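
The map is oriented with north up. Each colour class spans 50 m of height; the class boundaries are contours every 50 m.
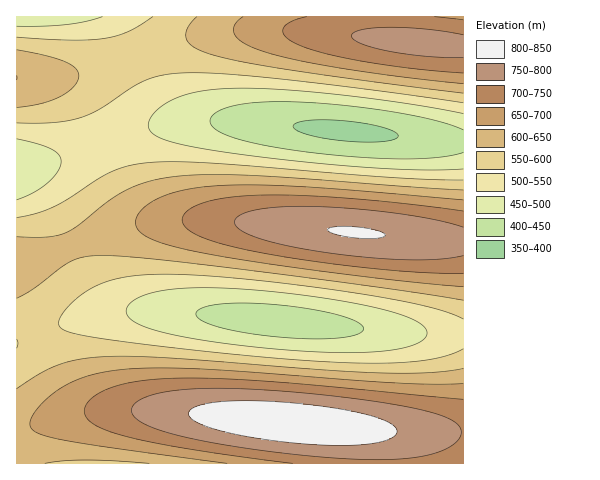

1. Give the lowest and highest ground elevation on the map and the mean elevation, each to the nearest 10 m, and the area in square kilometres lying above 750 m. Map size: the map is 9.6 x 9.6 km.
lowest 390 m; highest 840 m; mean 610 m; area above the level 13.1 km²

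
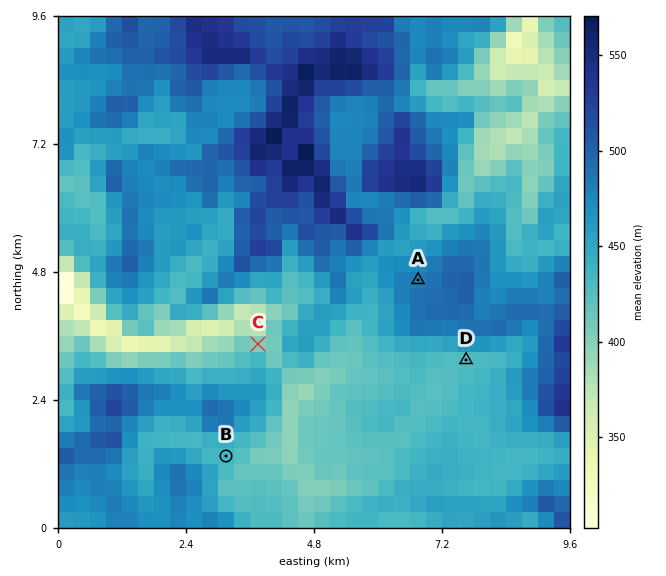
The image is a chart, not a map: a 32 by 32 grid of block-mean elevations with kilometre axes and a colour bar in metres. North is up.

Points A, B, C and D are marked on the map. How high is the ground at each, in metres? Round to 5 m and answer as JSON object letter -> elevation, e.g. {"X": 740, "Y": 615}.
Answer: {"A": 485, "B": 435, "C": 405, "D": 425}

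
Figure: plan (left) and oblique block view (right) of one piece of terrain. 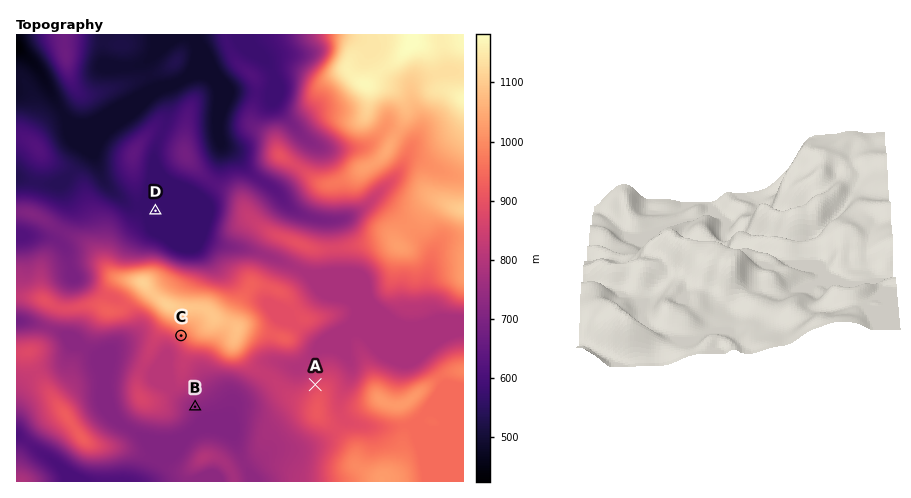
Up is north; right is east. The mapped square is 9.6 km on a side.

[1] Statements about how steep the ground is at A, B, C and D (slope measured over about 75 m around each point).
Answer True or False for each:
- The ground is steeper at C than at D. True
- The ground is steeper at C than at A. True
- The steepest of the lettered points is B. False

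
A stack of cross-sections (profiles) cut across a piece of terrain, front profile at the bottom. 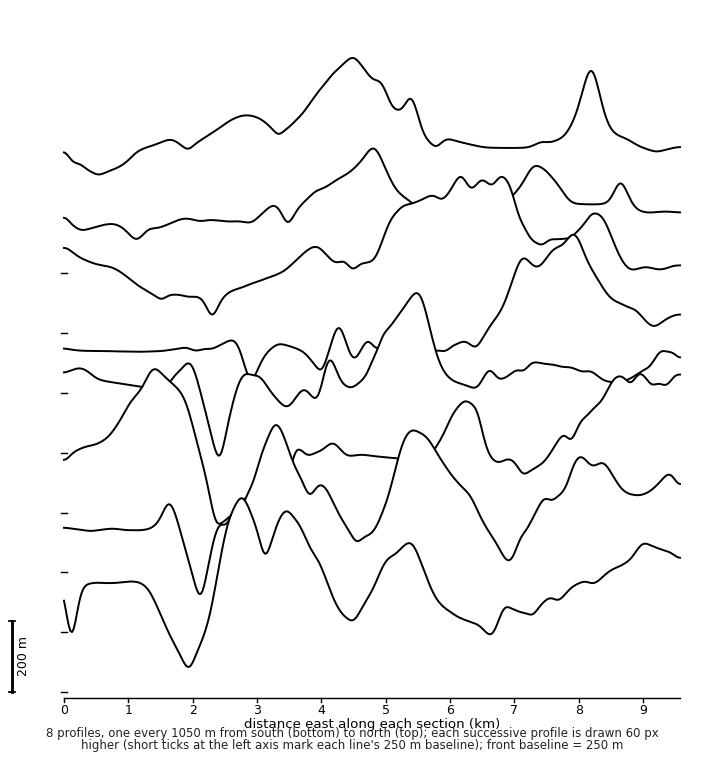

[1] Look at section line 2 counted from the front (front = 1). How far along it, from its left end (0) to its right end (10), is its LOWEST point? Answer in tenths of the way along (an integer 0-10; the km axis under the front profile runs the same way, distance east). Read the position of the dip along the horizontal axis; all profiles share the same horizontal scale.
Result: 2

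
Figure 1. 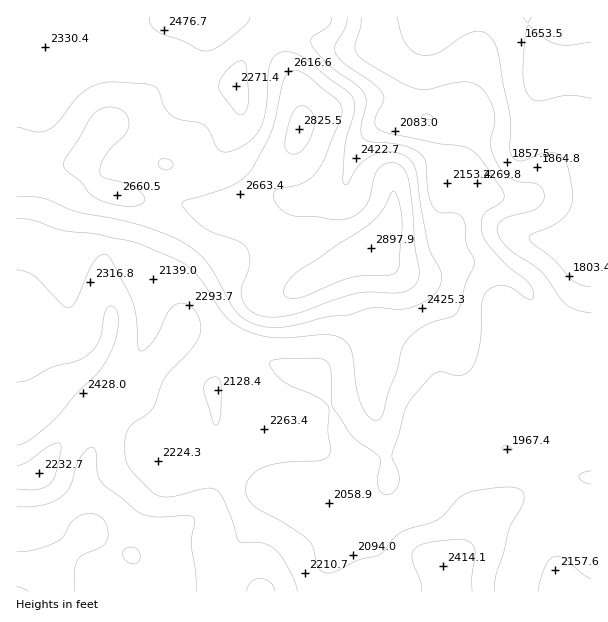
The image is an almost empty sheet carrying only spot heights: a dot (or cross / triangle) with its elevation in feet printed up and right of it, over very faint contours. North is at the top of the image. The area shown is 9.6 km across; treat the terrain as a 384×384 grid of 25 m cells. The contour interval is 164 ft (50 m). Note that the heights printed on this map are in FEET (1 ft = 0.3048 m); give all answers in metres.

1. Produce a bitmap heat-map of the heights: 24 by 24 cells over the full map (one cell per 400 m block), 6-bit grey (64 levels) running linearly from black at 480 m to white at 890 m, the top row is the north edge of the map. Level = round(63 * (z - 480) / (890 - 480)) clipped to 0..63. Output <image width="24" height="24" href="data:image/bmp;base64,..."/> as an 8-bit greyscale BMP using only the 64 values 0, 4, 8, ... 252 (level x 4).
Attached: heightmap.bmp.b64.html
<image width="24" height="24" href="data:image/bmp;base64,Qk12BgAAAAAAADYEAAAoAAAAGAAAABgAAAABAAgAAAAAAEACAAATCwAAEwsAAAABAAAAAAAAAAAAAAEBAQACAgIAAwMDAAQEBAAFBQUABgYGAAcHBwAICAgACQkJAAoKCgALCwsADAwMAA0NDQAODg4ADw8PABAQEAAREREAEhISABMTEwAUFBQAFRUVABYWFgAXFxcAGBgYABkZGQAaGhoAGxsbABwcHAAdHR0AHh4eAB8fHwAgICAAISEhACIiIgAjIyMAJCQkACUlJQAmJiYAJycnACgoKAApKSkAKioqACsrKwAsLCwALS0tAC4uLgAvLy8AMDAwADExMQAyMjIAMzMzADQ0NAA1NTUANjY2ADc3NwA4ODgAOTk5ADo6OgA7OzsAPDw8AD09PQA+Pj4APz8/AEBAQABBQUEAQkJCAENDQwBEREQARUVFAEZGRgBHR0cASEhIAElJSQBKSkoAS0tLAExMTABNTU0ATk5OAE9PTwBQUFAAUVFRAFJSUgBTU1MAVFRUAFVVVQBWVlYAV1dXAFhYWABZWVkAWlpaAFtbWwBcXFwAXV1dAF5eXgBfX18AYGBgAGFhYQBiYmIAY2NjAGRkZABlZWUAZmZmAGdnZwBoaGgAaWlpAGpqagBra2sAbGxsAG1tbQBubm4Ab29vAHBwcABxcXEAcnJyAHNzcwB0dHQAdXV1AHZ2dgB3d3cAeHh4AHl5eQB6enoAe3t7AHx8fAB9fX0Afn5+AH9/fwCAgIAAgYGBAIKCggCDg4MAhISEAIWFhQCGhoYAh4eHAIiIiACJiYkAioqKAIuLiwCMjIwAjY2NAI6OjgCPj48AkJCQAJGRkQCSkpIAk5OTAJSUlACVlZUAlpaWAJeXlwCYmJgAmZmZAJqamgCbm5sAnJycAJ2dnQCenp4An5+fAKCgoAChoaEAoqKiAKOjowCkpKQApaWlAKampgCnp6cAqKioAKmpqQCqqqoAq6urAKysrACtra0Arq6uAK+vrwCwsLAAsbGxALKysgCzs7MAtLS0ALW1tQC2trYAt7e3ALi4uAC5ubkAurq6ALu7uwC8vLwAvb29AL6+vgC/v78AwMDAAMHBwQDCwsIAw8PDAMTExADFxcUAxsbGAMfHxwDIyMgAycnJAMrKygDLy8sAzMzMAM3NzQDOzs4Az8/PANDQ0ADR0dEA0tLSANPT0wDU1NQA1dXVANbW1gDX19cA2NjYANnZ2QDa2toA29vbANzc3ADd3d0A3t7eAN/f3wDg4OAA4eHhAOLi4gDj4+MA5OTkAOXl5QDm5uYA5+fnAOjo6ADp6ekA6urqAOvr6wDs7OwA7e3tAO7u7gDv7+8A8PDwAPHx8QDy8vIA8/PzAPT09AD19fUA9vb2APf39wD4+PgA+fn5APr6+gD7+/sA/Pz8AP39/QD+/v4A////AODYxLy8wLikkJykiHR0dGx8mJR4YGRwbMzMyMDEwLSkkIyMfGhgZGyEmJB8ZGBoYLzAyMjAuLCkkIR8bGBYWGBweIB8aGBgXKiwvLysnJickHRkXFxcXGBcYGxwbGRcXISMqKiYhHyAgGxgXGBcYGhcVGBkZGBYUIiEoKCIfHhwdHRwaGhkZGhcUFBQUFBUWKyUlJyIgHhwbHiAeGxocHRcUFBQUFhkZMCwmJiQiHxwaHR8dGxshIBgWFhYXGRgWLC0rJiUkHxsaHBwaGhwjIhwZGRgYFhQTJigqKiQkIx4bGxoaGh0kIx8bGxkWFBMTJCQlKSYiJSIeHiAhICElJCEeHhkUFBQUJSMjKCcfIyIhKzEwLCooJyYjIBkVFxYTIyIiJiMcHiAnMTY5ODQxMS8pIxsZGRINIiEhIyAcHiQsMDU4Ojs7OjQqJB8aFAwJISEhISEjJysvMjQ2Njk9PDMnIxwSDAkJIiQmKCosLjE0NTQyMjI2OzIlIhoSDwwJKisuMTIxMTEyMzIwLisvODAfHh4YFA8KMDAyMTAwMS8uMDM0MSssNCweHhwRDw0KLS4xMjAwLy4pKzM5NiwmJiEcGxUMCQoJKCkuMjEuKyomJC45ODAhGBUUFhUMBgcHJSUqLy8sKCYjIio2Ni8jGRQUFhQKBAMEIyQmKCgoJyUiIikyLiMaEw8PERAIAgEBIyQlJyYmJyknJCcpIxkRDQsLDA0IAgICIyQlJiYpKywsKScmIxwRDAsKCgoGAwQFA=="/>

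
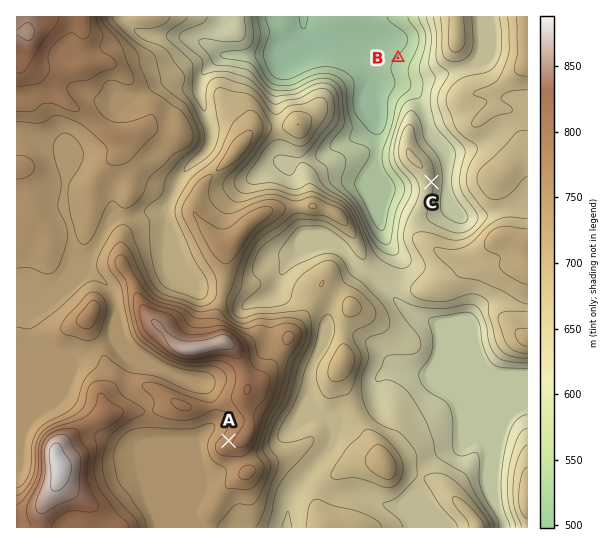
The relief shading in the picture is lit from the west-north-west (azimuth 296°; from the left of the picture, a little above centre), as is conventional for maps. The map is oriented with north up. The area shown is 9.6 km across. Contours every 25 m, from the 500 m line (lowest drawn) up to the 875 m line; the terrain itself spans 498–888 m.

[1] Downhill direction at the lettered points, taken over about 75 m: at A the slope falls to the NW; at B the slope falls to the NW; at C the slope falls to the E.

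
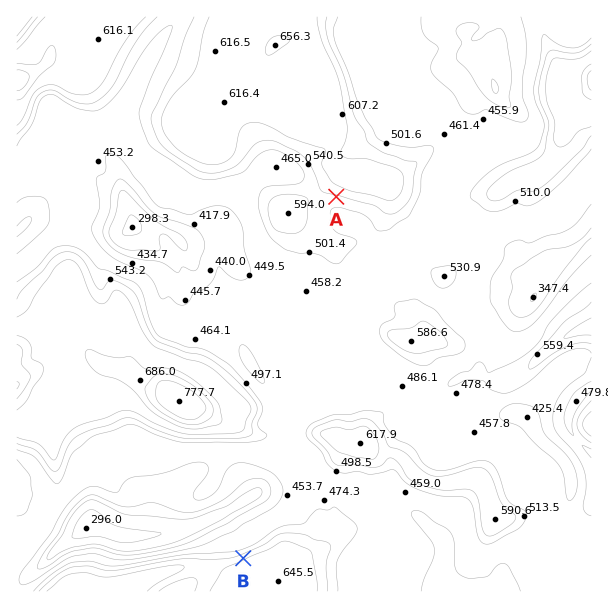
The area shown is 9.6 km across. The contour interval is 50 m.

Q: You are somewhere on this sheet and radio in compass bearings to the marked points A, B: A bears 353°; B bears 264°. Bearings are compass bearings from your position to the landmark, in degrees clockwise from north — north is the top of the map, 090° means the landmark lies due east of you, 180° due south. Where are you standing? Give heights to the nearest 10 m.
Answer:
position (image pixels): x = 379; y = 544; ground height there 460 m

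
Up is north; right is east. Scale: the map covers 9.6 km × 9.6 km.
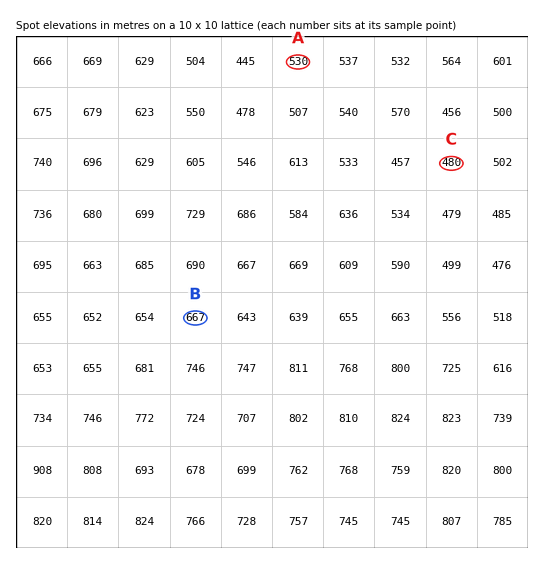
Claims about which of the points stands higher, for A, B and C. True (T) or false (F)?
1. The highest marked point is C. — F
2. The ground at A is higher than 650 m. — F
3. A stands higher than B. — F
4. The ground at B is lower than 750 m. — T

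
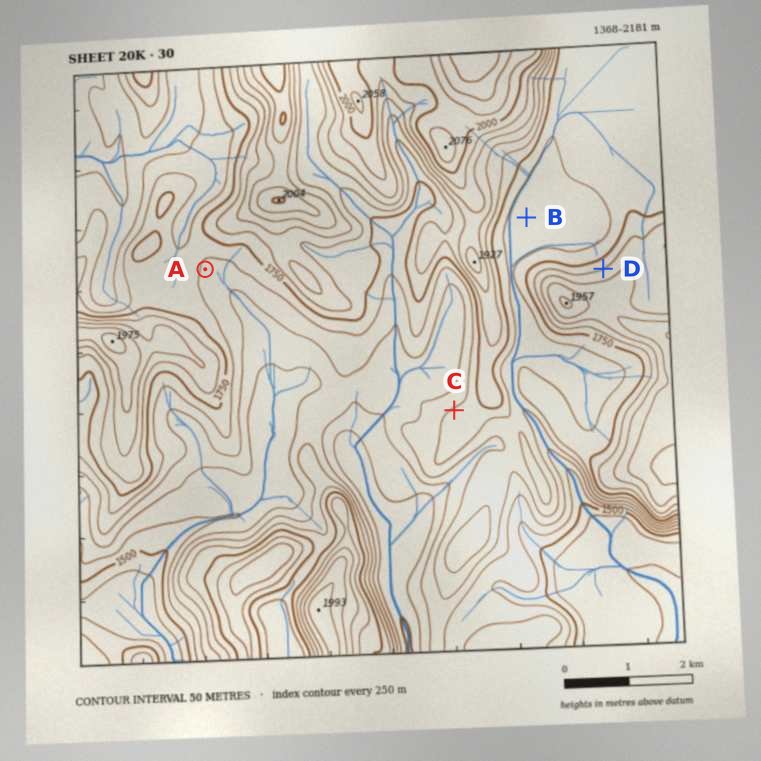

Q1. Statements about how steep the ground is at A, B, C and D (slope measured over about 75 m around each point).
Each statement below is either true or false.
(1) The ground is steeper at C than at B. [true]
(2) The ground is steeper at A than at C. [false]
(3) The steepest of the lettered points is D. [true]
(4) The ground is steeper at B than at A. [false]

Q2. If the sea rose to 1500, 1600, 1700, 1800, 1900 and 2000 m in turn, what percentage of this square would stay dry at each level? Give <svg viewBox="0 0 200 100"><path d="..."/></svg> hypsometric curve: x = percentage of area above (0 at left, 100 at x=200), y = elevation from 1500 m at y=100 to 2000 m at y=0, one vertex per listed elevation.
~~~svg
<svg viewBox="0 0 200 100"><path d="M187 100l-27-20-57-20-51-20-30-20-15-20"/></svg>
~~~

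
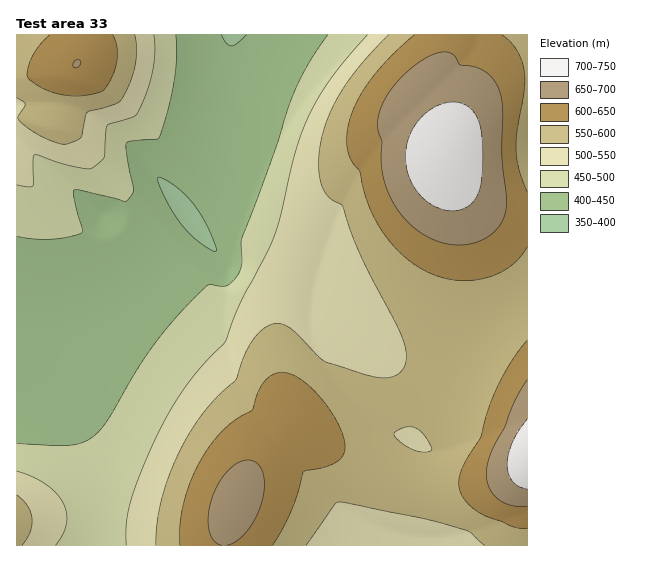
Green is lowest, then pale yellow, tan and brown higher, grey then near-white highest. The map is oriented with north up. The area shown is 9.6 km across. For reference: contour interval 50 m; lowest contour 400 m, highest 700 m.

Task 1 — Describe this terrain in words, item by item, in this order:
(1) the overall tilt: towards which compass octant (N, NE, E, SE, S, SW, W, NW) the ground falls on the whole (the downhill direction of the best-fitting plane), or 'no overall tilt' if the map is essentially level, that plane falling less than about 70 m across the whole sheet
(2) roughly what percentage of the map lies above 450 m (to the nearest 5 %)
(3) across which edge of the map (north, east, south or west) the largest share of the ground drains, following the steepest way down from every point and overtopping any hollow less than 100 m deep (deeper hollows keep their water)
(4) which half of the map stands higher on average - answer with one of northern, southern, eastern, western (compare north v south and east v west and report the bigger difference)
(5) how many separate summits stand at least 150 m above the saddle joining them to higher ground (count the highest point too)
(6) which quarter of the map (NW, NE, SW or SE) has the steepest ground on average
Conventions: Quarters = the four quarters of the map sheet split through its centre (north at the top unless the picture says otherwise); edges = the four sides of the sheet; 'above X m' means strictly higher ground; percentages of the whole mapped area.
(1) Overall the map slopes down towards the west.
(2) About 75 % of the map lies above 450 m.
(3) Most of the ground drains across the northern edge.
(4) The eastern half stands higher on average than the western half.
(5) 3 summits rise at least 150 m above their surroundings.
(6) The north-east quarter is the steepest part of the map.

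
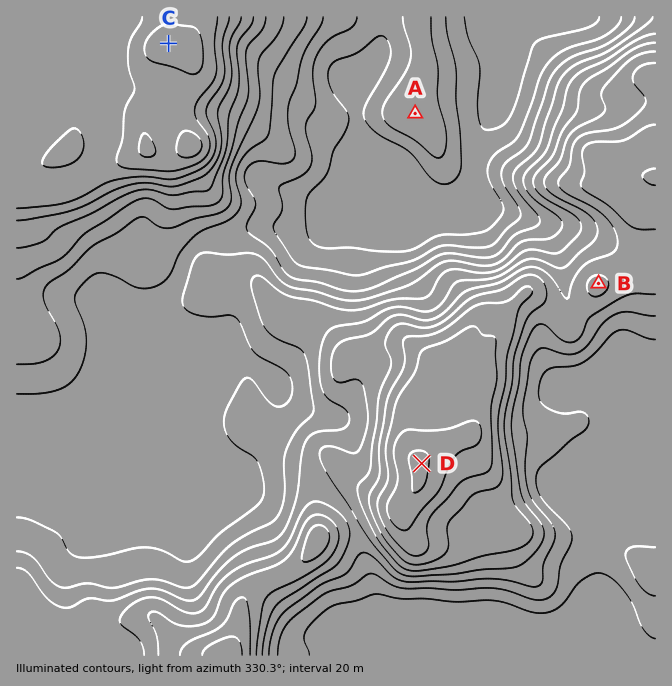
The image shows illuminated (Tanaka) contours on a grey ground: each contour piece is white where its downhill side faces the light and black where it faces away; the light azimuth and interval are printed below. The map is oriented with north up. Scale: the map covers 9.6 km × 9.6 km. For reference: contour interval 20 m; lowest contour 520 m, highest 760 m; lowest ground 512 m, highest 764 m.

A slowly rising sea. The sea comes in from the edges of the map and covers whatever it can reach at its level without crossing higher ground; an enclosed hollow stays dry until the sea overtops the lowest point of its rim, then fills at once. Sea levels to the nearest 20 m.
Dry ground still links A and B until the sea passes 540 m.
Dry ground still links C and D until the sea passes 600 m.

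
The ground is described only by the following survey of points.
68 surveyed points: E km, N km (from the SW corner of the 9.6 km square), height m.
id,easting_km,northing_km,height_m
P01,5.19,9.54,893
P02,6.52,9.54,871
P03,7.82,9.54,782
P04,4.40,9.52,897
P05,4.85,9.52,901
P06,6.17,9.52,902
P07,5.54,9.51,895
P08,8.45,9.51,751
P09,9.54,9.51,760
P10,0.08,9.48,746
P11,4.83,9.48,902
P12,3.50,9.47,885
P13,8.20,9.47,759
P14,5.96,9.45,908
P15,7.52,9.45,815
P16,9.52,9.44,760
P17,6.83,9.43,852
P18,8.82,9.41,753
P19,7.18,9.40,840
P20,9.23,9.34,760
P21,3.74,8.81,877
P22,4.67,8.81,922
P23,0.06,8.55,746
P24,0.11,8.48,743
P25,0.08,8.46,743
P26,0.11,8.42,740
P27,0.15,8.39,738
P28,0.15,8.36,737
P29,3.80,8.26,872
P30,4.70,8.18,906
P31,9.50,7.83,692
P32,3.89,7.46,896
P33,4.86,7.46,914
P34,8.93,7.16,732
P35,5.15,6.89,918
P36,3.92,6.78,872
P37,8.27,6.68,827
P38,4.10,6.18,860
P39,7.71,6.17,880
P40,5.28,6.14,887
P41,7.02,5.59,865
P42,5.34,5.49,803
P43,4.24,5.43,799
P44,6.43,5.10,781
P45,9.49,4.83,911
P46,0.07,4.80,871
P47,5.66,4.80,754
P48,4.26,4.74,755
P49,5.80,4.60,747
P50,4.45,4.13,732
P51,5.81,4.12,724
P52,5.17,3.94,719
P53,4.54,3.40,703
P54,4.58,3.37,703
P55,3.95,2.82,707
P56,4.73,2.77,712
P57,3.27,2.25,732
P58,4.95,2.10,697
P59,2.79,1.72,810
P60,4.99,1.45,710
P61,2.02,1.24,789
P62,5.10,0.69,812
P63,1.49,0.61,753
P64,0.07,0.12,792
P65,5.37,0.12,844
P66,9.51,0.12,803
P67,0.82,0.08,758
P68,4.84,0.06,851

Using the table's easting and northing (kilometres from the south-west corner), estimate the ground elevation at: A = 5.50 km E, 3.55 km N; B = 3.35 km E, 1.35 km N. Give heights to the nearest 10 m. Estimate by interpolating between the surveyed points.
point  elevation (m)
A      700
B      770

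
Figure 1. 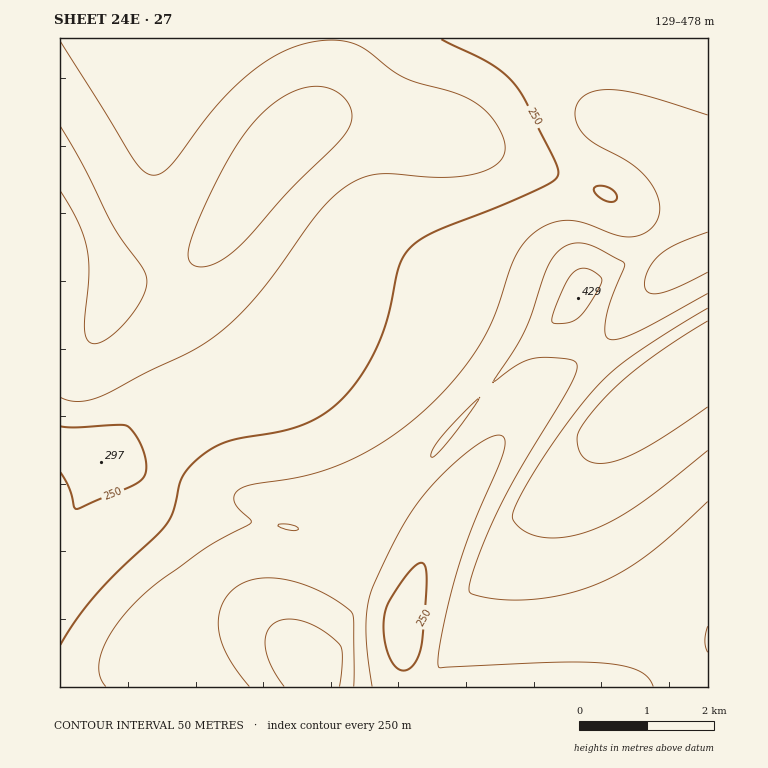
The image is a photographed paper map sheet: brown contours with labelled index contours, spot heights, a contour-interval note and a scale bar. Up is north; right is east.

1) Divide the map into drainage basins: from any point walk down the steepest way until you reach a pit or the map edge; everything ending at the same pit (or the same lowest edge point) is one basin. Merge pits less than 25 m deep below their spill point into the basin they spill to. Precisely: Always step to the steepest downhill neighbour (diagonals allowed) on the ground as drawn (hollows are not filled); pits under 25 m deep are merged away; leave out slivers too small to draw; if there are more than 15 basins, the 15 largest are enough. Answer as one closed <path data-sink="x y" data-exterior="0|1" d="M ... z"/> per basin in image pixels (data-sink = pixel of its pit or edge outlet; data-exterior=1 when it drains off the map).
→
<path data-sink="295 136" data-exterior="0" d="M708 38l-648 1 0 648 265 0-2-7-10-12-2-5 4-14 47-67 51-102 34-44 47-55 95-96 119-77z"/><path data-sink="403 629" data-exterior="0" d="M569 307l-75 74-47 55-34 44-51 102-47 67-4 14 2 5 10 12 3 7 382 0 0-327-5 1-55 34-10 0-6-3-16-16-26-31-18-29z"/><path data-sink="691 259" data-exterior="0" d="M708 209l-70 46-40 23-28 28 2 10 18 29 26 31 16 16 6 3 10 0 11-5 49-31z"/>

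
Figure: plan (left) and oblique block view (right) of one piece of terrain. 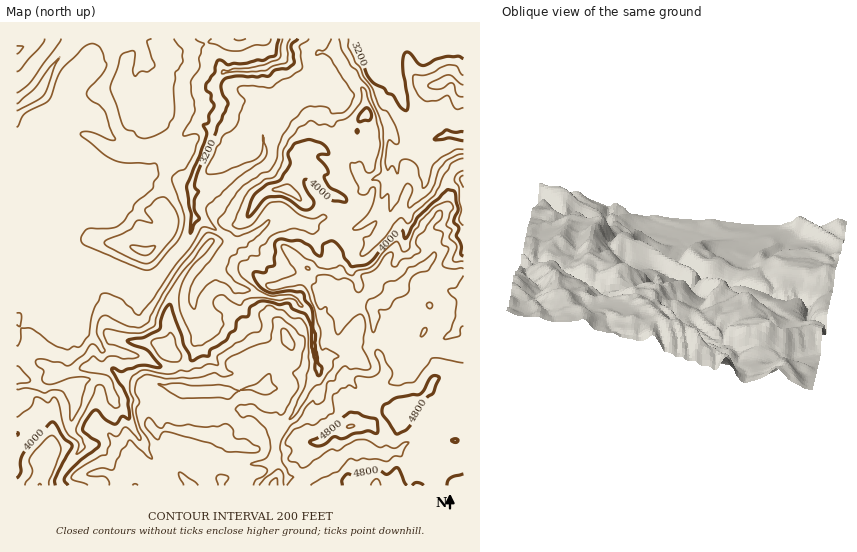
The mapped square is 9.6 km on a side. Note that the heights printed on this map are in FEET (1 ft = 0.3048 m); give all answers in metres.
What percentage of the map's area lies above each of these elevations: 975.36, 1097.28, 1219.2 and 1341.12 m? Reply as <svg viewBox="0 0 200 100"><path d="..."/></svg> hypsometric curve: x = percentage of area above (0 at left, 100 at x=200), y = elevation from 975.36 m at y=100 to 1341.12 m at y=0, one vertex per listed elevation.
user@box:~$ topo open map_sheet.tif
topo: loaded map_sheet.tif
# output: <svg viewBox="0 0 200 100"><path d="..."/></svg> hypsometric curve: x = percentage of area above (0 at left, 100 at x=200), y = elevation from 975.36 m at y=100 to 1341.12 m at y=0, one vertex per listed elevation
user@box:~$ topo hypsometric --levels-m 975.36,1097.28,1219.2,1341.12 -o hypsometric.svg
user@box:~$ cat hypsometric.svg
<svg viewBox="0 0 200 100"><path d="M193 100l-72-33-44-34-27-33"/></svg>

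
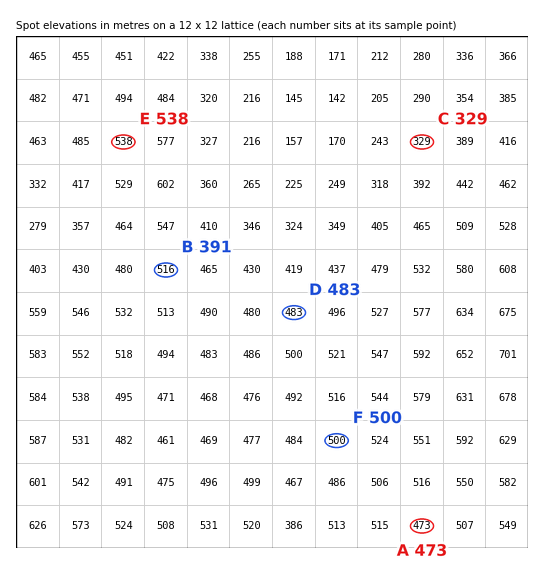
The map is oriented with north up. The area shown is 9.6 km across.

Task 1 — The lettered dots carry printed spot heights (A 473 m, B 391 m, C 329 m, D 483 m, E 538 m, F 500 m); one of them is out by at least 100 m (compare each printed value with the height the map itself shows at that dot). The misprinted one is B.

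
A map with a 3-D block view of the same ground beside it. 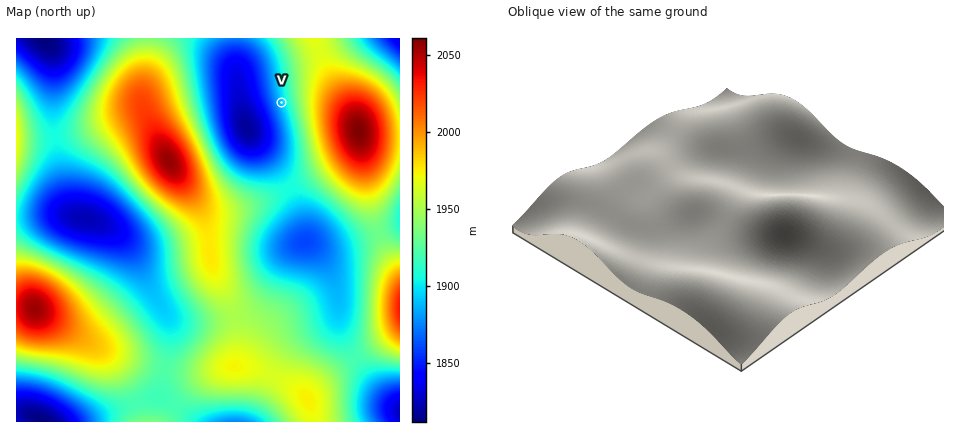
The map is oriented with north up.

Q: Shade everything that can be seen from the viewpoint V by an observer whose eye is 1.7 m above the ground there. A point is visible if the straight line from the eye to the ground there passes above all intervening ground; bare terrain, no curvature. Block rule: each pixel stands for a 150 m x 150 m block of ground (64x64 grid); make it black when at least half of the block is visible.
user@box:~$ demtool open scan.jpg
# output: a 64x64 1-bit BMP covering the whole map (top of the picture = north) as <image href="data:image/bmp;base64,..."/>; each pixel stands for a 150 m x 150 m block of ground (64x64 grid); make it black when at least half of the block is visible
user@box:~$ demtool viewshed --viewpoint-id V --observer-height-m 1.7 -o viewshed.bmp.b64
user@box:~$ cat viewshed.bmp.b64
<image width="64" height="64" href="data:image/bmp;base64,Qk0+AgAAAAAAAD4AAAAoAAAAQAAAAEAAAAABAAEAAAAAAAACAAATCwAAEwsAAAIAAAAAAAAA////AAAAAAAAAAAAAAAAAAAAAAAAAAAAAAAAAAAAAAAAAAAAAAAAAAAAAAAAAAAAAAAAAAAB8AAAAAAAAAf4AAAAAAAAD/gAAAAAAAAf8AAAAAAAAH/gAAAAAAAP/+AAAAAAAA//wAAAAAAAB/+AAAAAAAAH/wAAAAAAAAP/AAAAAAAAAf4AAAAAAAAB/gAAAAAAAAH+AAAAAAAAAP4AAAAAAAAA/gAAAAAAAAA8AAAAAAAAAAAAAAAAAAAAAAAAAAAAAAAAAAAAAAAAAAAAAAAAAAAAAAAAAAAAAAAAAAAAAAAAAAAAAAAAAAAAAAAAAAAAAAAAAAAAAAAAAAAAAAAAAAAAAAAAAAAAAAAAAAAAAAAAAAAAAAAAAAAYAAAAAAAAAD4AAAAAAAAAf4AAAAAAAAD/4AAAAAAAAf/4AAAAAAAD//wAAAAAAAf//gAAAAAAD//+AAAAAAAf//8AAAAAAB///wAAAAAAP///gAAAAAA///+AAAAAAD///+AAAAAAf///8AAAAAB////wAAAAAH////AAAAAA////8AAAAAD////gAAAAAf///8AAAAAB////AAAAAAH///wAAAAAAf//8AAAAAAB///gAAAAAAH//8AAAAAAAf//wAAAAAAA///AAAAAAAD///AAAAAAAH//+AAAAAAAf//8AAAAAAA///wAAA=="/>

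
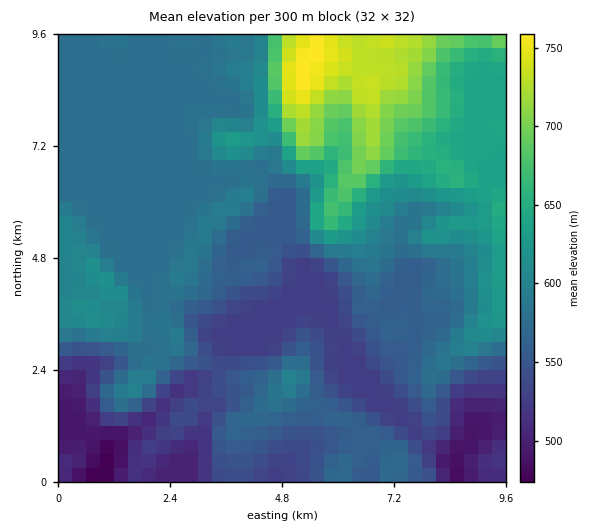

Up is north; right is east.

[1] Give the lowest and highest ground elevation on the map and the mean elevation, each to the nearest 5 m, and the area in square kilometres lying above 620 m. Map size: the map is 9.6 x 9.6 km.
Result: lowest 470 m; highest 760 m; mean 585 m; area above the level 19.8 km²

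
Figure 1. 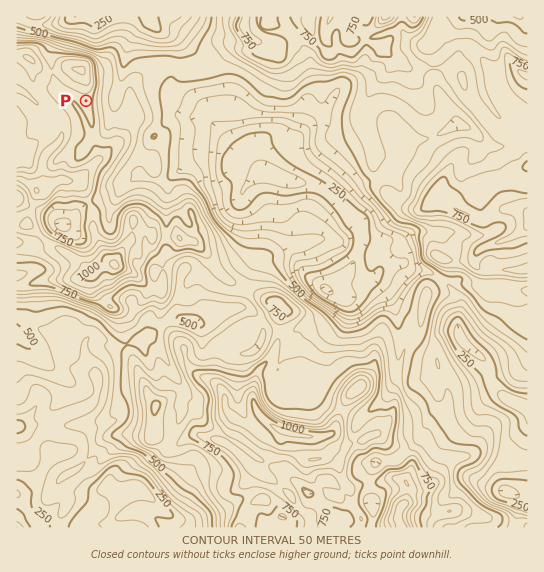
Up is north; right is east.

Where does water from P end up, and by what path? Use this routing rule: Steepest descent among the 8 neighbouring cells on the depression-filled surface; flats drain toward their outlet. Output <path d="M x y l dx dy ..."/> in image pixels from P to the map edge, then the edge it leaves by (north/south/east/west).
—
<path d="M86 101l1 1 26 0 1-1 4-8 1-8 2-2 1-13 1-1 0-8 2-2 1-10 3-6 21-21 0-5"/>
exit: north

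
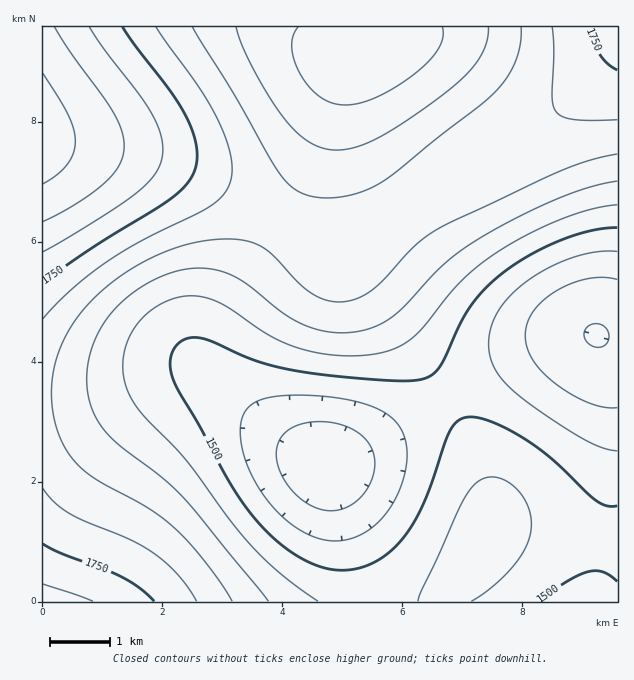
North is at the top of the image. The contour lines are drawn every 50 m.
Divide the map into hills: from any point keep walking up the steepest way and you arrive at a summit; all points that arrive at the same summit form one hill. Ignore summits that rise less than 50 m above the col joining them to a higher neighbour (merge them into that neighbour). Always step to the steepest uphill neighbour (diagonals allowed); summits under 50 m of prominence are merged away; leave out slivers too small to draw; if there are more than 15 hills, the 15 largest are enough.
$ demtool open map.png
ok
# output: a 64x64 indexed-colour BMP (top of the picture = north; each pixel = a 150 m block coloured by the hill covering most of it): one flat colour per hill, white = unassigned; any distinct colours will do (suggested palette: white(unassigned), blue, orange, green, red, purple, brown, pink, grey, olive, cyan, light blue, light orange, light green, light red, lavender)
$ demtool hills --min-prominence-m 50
<image width="64" height="64" href="data:image/bmp;base64,Qk12CAAAAAAAAHYAAAAoAAAAQAAAAEAAAAABAAQAAAAAAAAIAAATCwAAEwsAABAAAAAAAAAA////ALR3HwAOf/8ALKAsACgn1gC9Z5QAS1aMAMJ34wB/f38AIr28AM++FwDox64AeLv/AIrfmACWmP8A1bDFADMzMzMzMzMzMzMzMzMzMzMzMRERERERERERERERERERMzMzMzMzMzMzMzMzMzMzMzMxEREREREREREREREREREzMzMzMzMzMzMzMzMzMzMzMzERERERERERERERERERETMzMzMzMzMzMzMzMzMzMzMzMRERERERERERERERERERMzMzMzMzMzMzMzMzMzMzMzMREREREREREREREREREREzMzMzMzMzMzMzMzMzMzMzMxERERERERERERERERERETMzMzMzMzMzMzMzMzMzMzMzERERERERERERERERERERMzMzMzMzMzMzMzMzMzMzMzMREREREREREREREREREREzMzMzMzMzMzMzMzMzMzMzMxERERERERERERERERERETMzMzMzMzMzMzMzMzMzMzMxERERERERERERERERERERMzMzMzMzMzMzMzMzMzMzMzEREREREREREREREREREREzMzMzMzMzMzMzMzMzMzMzMRERERERERERERERERERETMzMzMzMzMzMzMzMzMzMzMxERERERERERERERERERERMzMzMzMzMzMzMzMzMzMzMxEREREREREREREREREREREzMzMzMzMzMzMzMzMzMzMzERERERERERERERERERERETMzMzMzMzMzMzMzMzMzMzIRERERERERERERERERERERMzMzMzMzMzMzMzMzMzMyIiIhEREREREREREREREREREzMzMzMzMzMzMzMzMzMyIiIiIhERERERERERERERERETMzMzMzMzMzMzMzMzMyIiIiIiIRERERERERERERERERMzMzMzMzMzMzMzMzMiIiIiIiIiIREREREREREREREREzMzMzMzMzMzMzMzMiIiIiIiIiIiERERERERERERERETMzMzMzMzMzMzMzMiIiIiIiIiIiIiERERERERERERERMzMzMzMzMzMzMzMiIiIiIiIiIiIiIhEREREREREREREREREzMzMzMzMzIiIiIiIiIiIiIiIiIhERERERERERERERERERMzMzMzIiIiIiIiIiIiIiIiIiIhERERERERERERERERERETMxEiIiIiIiIiIiIiIiIiIiIREREREREREREREREREREREiIiIiIiIiIiIiIiIiIiIiIRERERERERERERERERERESIiIiIiIiIiIiIiIiIiIiIiIRERERERERERERERERERIiIiIiIiIiIiIiIiIiIiIiIiIhERERERERERERERERESIiIiIiIiIiIiIiIiIiIiIiIiIiIREhERERERERERERIiIiIiIiIiIiIiIiIiIiIiIiIiIiIiERERERERERERESIiIiIiIiIiIiIiIiIiIiIiIiIiIiIRERERERERERERIiIiIiIiIiIiIiIiIiIiIiIiIiIiIhERERERERERERESIiIiIiIiIiIiIiIiIiIiIiIiIiIiEREREREREREREREiIiIiIiIiIiIiIiIiIiIiIiIiIiIRERERERERERERESIiIiIiIiIiIiIiIiIiIiIiIiIiIhEREREREREREREREiIiIiIiIiIiIiIiIiIiIiIiIiIiERERERERERERERERIiIiIiIiIiIiIiIiIiIiIiIiIiIREREREREREREREREiIiIiIiIiIiIiIiIiIiIiIiIiIhERERERERERERERERIiIiIiIiIiIiIiIiIiIiIiIiIiEREREREREREREREREiIiIiIiIiIiIiIiIiIiIiIiIiIRERERERERERERERERIiIiIiIiIiIiIiIiIiIiIiIiIhERERERERERERERERESIiIiIiIiIiIiIiIiIiIiIiIiERERERERERERERERERIiIiIiIiIiIiIiIiIiIiIiIiIRERERERERERERERERESIiIiIiIiIiIiIiIiIiIiIiIhERERERERERERERERERIiIiIiIiIiIiIiIiIiIiIiIiERERERERERERERERERESIiIiIiIiIiIiIiIiIiIiIiIREREREREREREREREREREiIiIiIiIiIiIiIiIiIiIiIhERERERERERERERERERESIiIiIiIiIiIiIiIiIiIiIiERERERERERERERERERERIiIiIiIiIiIiIiIiIiIiIiIRERERERERERERERERERESIiIiIiIiIiIiIiIiIiIiIhERERERERERERERERERERIiIiIiIiIiIiIiIiIiIiIiEREREREREREREREREREREiIiIiIiIiIiIiIiIiIiIiIRERERERERERERERERERERIiIiIiIiIiIiIiIiIiIiIhEREREREREREREREREREREiIiIiIiIiIiIiIiIiIiIiERERERERERERERERERERESIiIiIiIiIiIiIiIiIiIiIREREREREREREREREREREREiIiIiIiIiIiIiIiIiIiIhERERERERERERERERERERESIiIiIiIiIiIiIiIiIiIiERERERERERERERERERERERIiIiIiIiIiIiIiIiIiIiIRERERERERERERERERERERESIiIiIiIiIiIiIiIiIiIhERERERERERERERERERERERIiIiIiIiIiIiIiIiIiIiERERERERERERERERERERERERIiIiIiIiIiIiIiIiIiIRERERERERERERERERERERERESIiIiIiIiIiIiIiIiIhERERERERERERERERERERERERIiIiIiIiIiIiIiIiIi"/>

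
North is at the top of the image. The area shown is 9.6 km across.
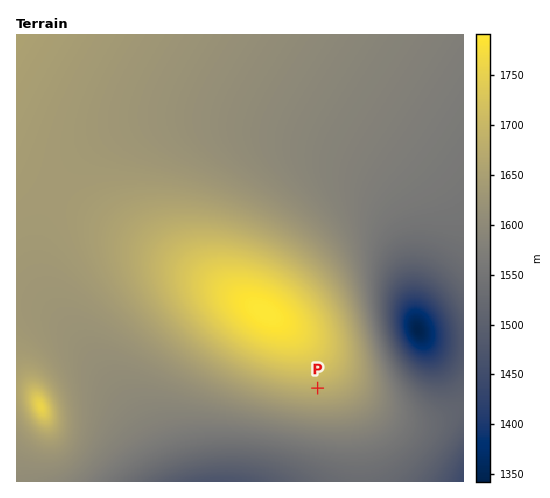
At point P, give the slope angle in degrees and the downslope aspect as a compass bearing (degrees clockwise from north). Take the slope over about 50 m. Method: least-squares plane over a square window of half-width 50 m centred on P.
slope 6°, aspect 175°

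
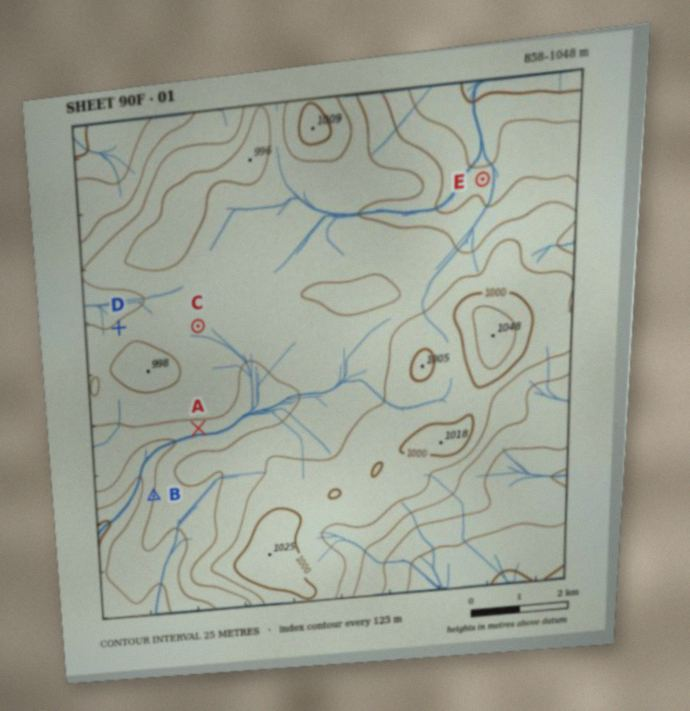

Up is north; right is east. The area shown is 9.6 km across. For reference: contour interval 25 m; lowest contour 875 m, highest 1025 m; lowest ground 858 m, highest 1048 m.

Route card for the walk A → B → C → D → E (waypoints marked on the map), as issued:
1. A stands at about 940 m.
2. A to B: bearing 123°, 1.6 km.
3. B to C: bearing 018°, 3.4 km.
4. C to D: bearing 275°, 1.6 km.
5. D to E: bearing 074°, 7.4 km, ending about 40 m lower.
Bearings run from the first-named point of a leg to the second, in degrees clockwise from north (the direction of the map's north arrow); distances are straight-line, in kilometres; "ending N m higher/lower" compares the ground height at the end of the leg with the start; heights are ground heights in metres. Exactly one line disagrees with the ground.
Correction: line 2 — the bearing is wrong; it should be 217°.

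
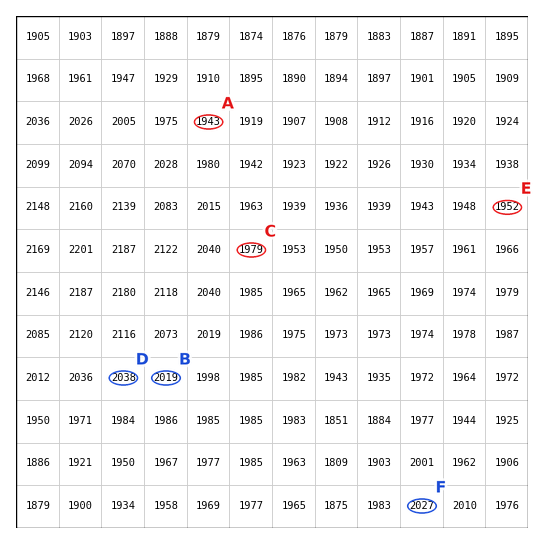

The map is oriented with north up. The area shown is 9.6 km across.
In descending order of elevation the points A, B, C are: B C A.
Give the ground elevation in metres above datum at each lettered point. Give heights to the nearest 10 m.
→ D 2040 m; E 1950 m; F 2030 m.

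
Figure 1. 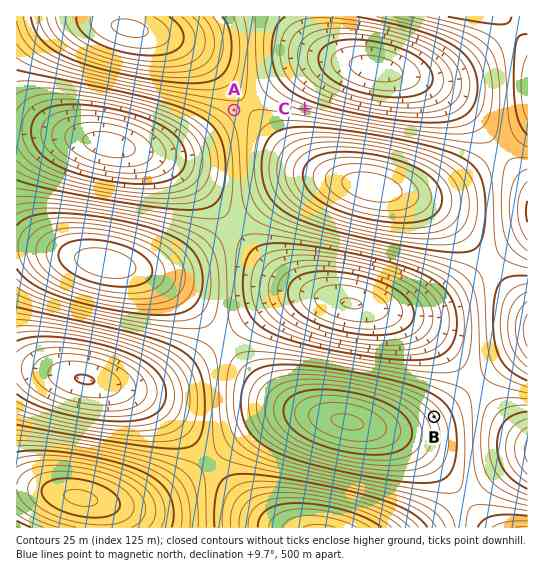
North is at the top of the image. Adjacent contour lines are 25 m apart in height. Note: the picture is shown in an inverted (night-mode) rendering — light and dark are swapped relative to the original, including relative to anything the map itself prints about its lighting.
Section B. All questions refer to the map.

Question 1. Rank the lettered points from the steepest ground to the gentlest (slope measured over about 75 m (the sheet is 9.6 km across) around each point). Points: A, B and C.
C B A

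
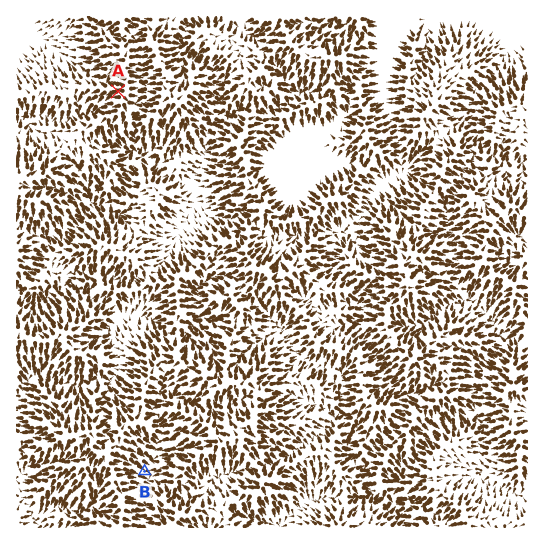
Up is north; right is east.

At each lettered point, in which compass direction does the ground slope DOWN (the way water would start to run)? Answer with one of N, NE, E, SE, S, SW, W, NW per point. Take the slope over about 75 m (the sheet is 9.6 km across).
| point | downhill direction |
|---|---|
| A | W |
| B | SE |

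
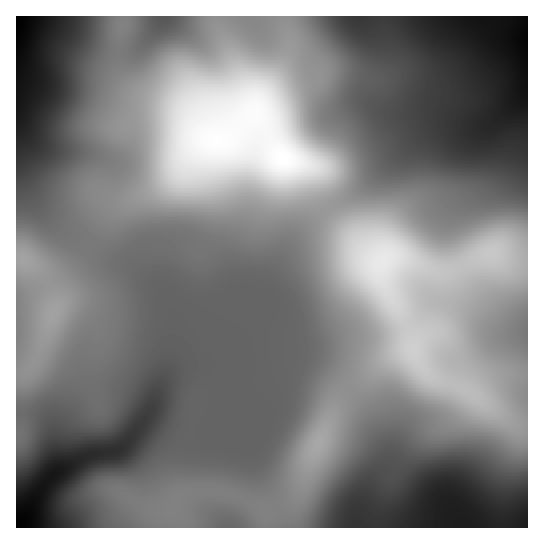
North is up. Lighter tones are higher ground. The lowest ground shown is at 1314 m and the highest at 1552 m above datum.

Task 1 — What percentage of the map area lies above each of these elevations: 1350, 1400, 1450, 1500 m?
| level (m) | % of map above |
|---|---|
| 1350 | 95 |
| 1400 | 76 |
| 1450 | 28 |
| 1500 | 8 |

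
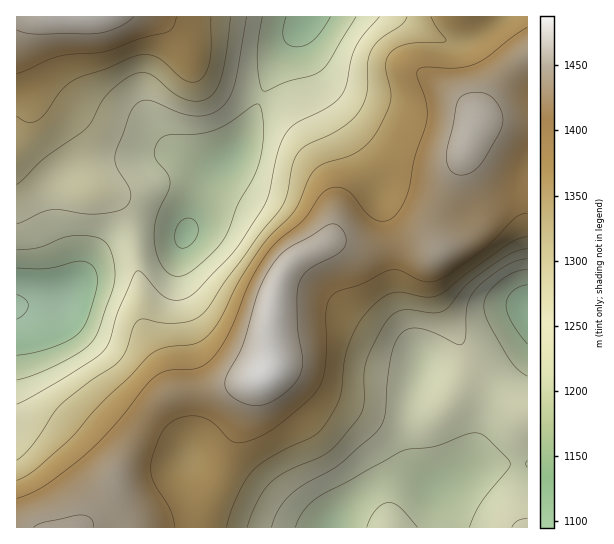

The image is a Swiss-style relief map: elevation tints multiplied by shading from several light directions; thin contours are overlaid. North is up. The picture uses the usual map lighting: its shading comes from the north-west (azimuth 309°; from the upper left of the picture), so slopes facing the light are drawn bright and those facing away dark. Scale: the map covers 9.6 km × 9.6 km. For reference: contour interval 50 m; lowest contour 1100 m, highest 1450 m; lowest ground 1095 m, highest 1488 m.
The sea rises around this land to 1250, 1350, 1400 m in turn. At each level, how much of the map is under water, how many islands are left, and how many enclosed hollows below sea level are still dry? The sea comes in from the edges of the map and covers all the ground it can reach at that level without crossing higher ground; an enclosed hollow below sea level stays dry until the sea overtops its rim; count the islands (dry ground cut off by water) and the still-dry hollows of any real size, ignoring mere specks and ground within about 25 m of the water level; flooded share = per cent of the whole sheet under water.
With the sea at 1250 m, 34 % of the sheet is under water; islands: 0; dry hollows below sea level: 0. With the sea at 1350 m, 58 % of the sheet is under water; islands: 0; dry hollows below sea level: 0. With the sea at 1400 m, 75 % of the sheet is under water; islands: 0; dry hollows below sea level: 0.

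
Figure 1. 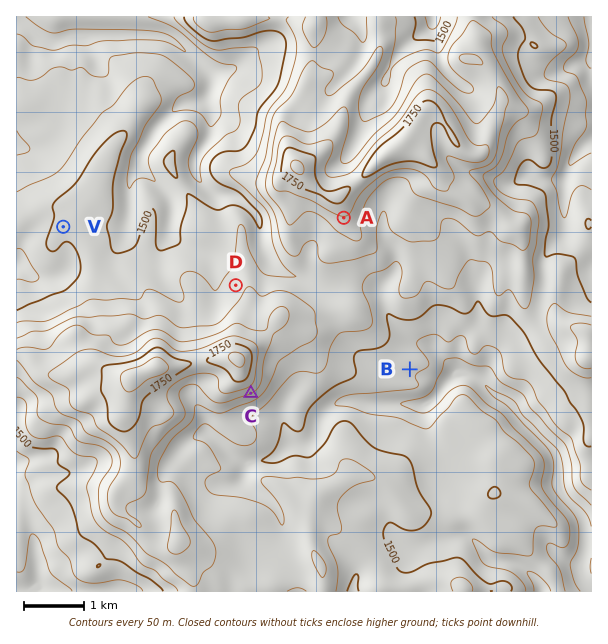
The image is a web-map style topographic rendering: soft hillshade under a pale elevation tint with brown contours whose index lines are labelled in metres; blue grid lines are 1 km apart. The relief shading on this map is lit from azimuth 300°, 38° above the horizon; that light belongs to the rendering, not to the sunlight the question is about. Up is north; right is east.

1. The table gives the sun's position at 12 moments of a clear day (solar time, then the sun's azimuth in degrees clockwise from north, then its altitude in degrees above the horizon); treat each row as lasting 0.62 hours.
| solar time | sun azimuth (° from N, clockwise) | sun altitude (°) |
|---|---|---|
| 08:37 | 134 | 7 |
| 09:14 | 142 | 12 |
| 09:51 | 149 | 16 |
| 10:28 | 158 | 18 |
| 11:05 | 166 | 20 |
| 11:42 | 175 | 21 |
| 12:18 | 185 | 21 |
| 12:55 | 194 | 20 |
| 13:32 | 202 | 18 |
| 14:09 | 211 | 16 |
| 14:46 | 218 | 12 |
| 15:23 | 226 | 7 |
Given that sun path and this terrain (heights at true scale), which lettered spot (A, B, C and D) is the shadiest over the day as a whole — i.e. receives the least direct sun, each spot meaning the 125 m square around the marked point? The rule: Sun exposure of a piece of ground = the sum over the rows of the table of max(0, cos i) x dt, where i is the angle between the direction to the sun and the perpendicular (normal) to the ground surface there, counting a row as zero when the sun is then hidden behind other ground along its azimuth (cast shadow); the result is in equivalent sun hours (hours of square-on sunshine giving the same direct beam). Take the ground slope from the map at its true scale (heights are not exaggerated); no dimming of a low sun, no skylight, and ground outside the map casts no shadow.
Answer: D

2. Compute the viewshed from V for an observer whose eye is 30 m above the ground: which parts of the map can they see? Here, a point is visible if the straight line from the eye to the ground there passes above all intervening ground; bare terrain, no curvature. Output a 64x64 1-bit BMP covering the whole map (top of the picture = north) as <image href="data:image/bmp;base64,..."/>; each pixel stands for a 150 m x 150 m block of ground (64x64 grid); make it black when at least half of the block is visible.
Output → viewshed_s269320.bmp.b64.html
<image width="64" height="64" href="data:image/bmp;base64,Qk0+AgAAAAAAAD4AAAAoAAAAQAAAAEAAAAABAAEAAAAAAAACAAATCwAAEwsAAAIAAAAAAAAA////AAAAAAAAAAAAAAAAAAAAAAAAAAAAAAAAAAAAAAAAAAAAAAAAAAAAAAAAAAAAAAAAAAAAAAAAAAAAAAAAAAAAAAAAAAAAAAAAAAAAAAAAAAAAAAAAAAAAAAAAAAAAAAAAAAAAAAAAAAAAAAAAAAAAAAAAAAAAAAAAAAAAAAAAAAAAAAAAAAAAAAAAAAAAAAAAAAAAAAAAAAAAAAAAAAAAAAAAAAAAAAAAAAAAAAAAAAAAAAAAAAAAAAAAAAAAAAAAAAAAAAAIPAAAAAAAAD//IAAAAAAAcf//gAAAAADxx7/AAAAAAP3H/8AAAAAA//efmAAAAAD//5+YAAAAAP//sdwAAAAA///xzAAAAAD///HAAAAAAJ//8cAAAAAAB//xwAAAAAAH//PCAAAAAB/+/4YAAAAAv85/hgAAAAD/zj2EAAAAAP/GOYwAAAAA/8Y5jBAAAAD/wjAcMAAAAB/CMD3gAAAAA8Ag+4AAAAABwEP/AAAAAAHAx/8AAAAAAcCHPgAAAAAAYII+AAAAAAAAwDwAAAAAwABAPAAAAADwAAA8AAAAAP4AADwAAAAA/4AAPAAAAAD/gAAeAAAAAH+AAB8AAAAAHwAADwAAAAAfAAAPAAAAAIAAAB+AAAAAgAAAP4AAAAAAAAP/gAAAAAAAD/+AAAAAAAAf/4AAAAB/+Dn/gAAAAA=="/>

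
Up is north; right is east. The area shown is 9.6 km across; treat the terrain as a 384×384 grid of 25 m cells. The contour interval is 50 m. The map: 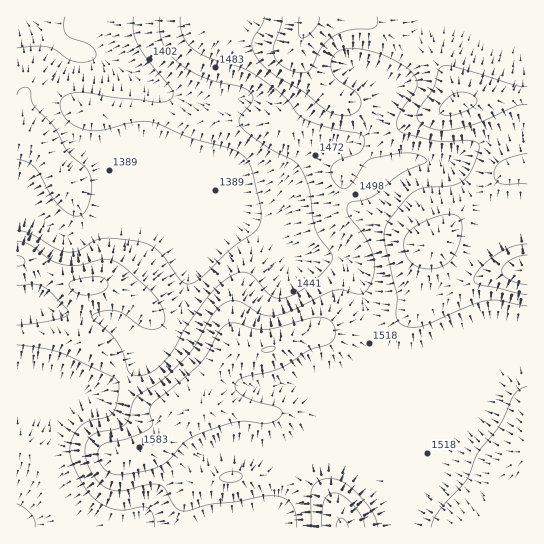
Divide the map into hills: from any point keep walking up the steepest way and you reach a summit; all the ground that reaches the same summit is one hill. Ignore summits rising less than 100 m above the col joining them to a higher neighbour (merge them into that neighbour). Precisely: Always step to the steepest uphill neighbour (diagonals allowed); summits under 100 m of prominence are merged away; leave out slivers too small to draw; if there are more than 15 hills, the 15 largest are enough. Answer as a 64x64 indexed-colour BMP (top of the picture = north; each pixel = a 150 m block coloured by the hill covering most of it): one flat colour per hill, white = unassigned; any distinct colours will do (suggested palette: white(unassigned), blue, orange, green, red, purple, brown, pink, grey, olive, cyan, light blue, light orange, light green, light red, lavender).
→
<image width="64" height="64" href="data:image/bmp;base64,Qk12CAAAAAAAAHYAAAAoAAAAQAAAAEAAAAABAAQAAAAAAAAIAAATCwAAEwsAABAAAAAAAAAA////ALR3HwAOf/8ALKAsACgn1gC9Z5QAS1aMAMJ34wB/f38AIr28AM++FwDox64AeLv/AIrfmACWmP8A1bDFABERERERERERERERERERMzMzMzMzMzMzMzEREREREREREREREREREREREREREREREzMzMzMzMzMzMREREREREREREREREREREREREREREREREzMzMzMzMzMxERERERERERERERERERERERERERERERETMzMzMzMzMzERERERERERERERERERERERERERERERERMzMzMzMzMzMREREREREREREREREREREREREREREREREzMzMzMzMzMzERERERERERERERERERERERERERERERERMzMzMzMzMzMRERERERERERERERERERERERERERERERETMzMzMzMzMREREREREREREREREREREREREREREREREREREREREREREREREREREREREREREREREREREREREREREREREREREREREREREREREREREREREREREREREREREREREREREREREREREREREREREREREREREREREREREREREREREREREREREREREREREREREREREREREREREREREREREREREREREREREREREREREREREREREREREREREREREREREREREREREREREREREREREREREREREREREREREREREREREREREREREREREREREREREREREREREREREREREREREREREREREREREREREREREREREREREREREREREREREREREREREREREREREREREREREREREREREREREREREREREREREREREREREREREREREREREREREREREREREREREREREREREREREREREREREREREREREREREREREREREREREREREREREREREREREREREREREREREREREREREREREREREREREREREREREREREREREREREREREREREREREREREREREREREREREREREREREREREREREREREREREREREREREREREREREREREREREREREREREREREREREREREREREREREREREREREREREREREREREREREREREREREREREREREREREREREREREREREREREREREREREREREREREREREREREREREREREREREREREREREREREREREREREREREREREREREREREREREREREREREREREREREREREREREREREREREREREREREREREREREREREREREREREREREREREREREREREREREREREREREREREREREREREREREREREREREREREREREREREREREREREREREREREREREREREREREREREREREREREREREREREREREREREREREREREREREREREREREREREREREREREREREREREREREREREREREREREREREREREREREREREREREREREREREREREREREREREREREREREREREREREREREREREREREREREREREREREREREREREREREREREREREREREREREREREREREREREREREREREREREREREREREREREREREREREREREREREREREREREREREREREREREREREREREREREREREREREREREREREREREREREREREREREREREREREREREREREREREREREREREREREREiIREREREREREREREREREREREREREREREREREREREREREiIREREREREREREREREREREREREREREREREREREREREREiIhERERERERERERERERERERERERERERERERERERERERESIhERERERERERERERERERERERERERERERERERERERERESIiIREREREREREREREREREREREREREREREREREREREREREiEREREREREREREREREREREREREREREREREREREREREREhERERERIhERERERERERERERERERERERERERERERERERIREREREiIhERERERERERERERERERERERERERERERERESEREREiIiIiIiIRERERERERERERERERERERERERERERIhEREiIiIiIiIiIREREREREREREREREREREREREREREiIiIiIiIiIiIiIiIRERERERERERERERERERERERERESIiIiIiIiIiIiIiIiIhERERERERERERERERERERERERIiIiIiIiIiIiIiIiIiIhERERERERERERERERERERERIiIiIiIiIiIiIiIiIiIiERERERERERERERERERERERIiIiIiIiIiIiIiIiIiIiIRERERERERERERESIiEREiIiIiIiIiIiIiIiIiIiIiIhERERERERERERIiIiIiIiIiIiIiIiIiIiIiIiIiIiIiERERERERERESIiIiIiIiIiIiIiIiIiIiIiIiIiIiIiIREREREREREiIiIiIiIiIiIiIiIiIiIiIiIiIiIiIiIhERERERERIiIiIiIiIiIiIiIiIiIiIiIiIiIiIiIiIiERERERESIiIiIiIiIiIiIiIiIiIiIiIiIiIiIiIiIiIRERERIiIiIiIiIiIiIiIiIiIiIiIiIiIiIiIiIiIiIhERESIiIiIiIiIiIiIiIiIiIiIiIiIiIiIiIiIiIiIiEREiIiIiIiIiIiIiIiIiIiIiIiIiIiIiIiIiIiIiIiIREiIiIiIiIiIiIiIiIiIiIiIiIiIiIiIiIiIiIiIiIhEiIiIiIiIiIiIiIiIiIiIiIiIiIiIiIiIiIiIiIiIi"/>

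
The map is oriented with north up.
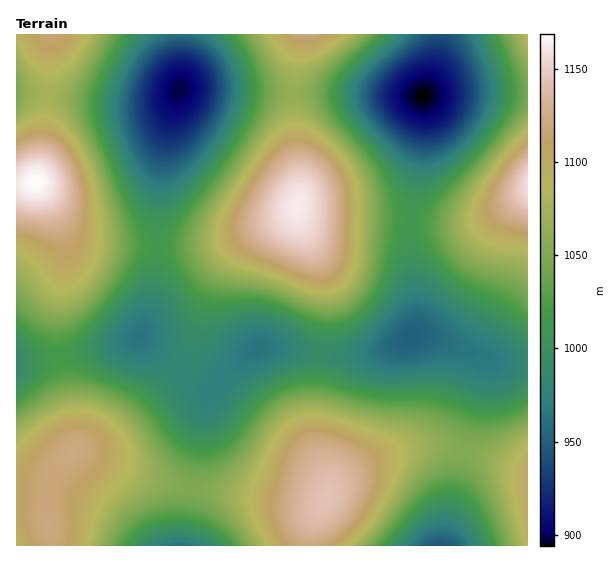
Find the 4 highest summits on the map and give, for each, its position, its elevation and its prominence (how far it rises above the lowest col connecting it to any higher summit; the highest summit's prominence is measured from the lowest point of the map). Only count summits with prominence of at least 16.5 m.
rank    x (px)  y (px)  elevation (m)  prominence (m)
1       35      181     1169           275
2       298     207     1162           147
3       326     500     1143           126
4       71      452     1122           72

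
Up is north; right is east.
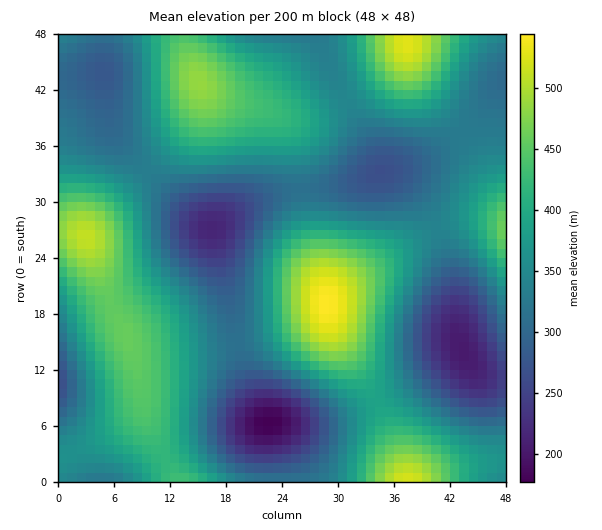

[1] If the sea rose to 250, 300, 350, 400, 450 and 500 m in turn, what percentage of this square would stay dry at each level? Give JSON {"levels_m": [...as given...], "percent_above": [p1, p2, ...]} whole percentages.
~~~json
{"levels_m": [250, 300, 350, 400, 450, 500], "percent_above": [93, 79, 52, 31, 13, 3]}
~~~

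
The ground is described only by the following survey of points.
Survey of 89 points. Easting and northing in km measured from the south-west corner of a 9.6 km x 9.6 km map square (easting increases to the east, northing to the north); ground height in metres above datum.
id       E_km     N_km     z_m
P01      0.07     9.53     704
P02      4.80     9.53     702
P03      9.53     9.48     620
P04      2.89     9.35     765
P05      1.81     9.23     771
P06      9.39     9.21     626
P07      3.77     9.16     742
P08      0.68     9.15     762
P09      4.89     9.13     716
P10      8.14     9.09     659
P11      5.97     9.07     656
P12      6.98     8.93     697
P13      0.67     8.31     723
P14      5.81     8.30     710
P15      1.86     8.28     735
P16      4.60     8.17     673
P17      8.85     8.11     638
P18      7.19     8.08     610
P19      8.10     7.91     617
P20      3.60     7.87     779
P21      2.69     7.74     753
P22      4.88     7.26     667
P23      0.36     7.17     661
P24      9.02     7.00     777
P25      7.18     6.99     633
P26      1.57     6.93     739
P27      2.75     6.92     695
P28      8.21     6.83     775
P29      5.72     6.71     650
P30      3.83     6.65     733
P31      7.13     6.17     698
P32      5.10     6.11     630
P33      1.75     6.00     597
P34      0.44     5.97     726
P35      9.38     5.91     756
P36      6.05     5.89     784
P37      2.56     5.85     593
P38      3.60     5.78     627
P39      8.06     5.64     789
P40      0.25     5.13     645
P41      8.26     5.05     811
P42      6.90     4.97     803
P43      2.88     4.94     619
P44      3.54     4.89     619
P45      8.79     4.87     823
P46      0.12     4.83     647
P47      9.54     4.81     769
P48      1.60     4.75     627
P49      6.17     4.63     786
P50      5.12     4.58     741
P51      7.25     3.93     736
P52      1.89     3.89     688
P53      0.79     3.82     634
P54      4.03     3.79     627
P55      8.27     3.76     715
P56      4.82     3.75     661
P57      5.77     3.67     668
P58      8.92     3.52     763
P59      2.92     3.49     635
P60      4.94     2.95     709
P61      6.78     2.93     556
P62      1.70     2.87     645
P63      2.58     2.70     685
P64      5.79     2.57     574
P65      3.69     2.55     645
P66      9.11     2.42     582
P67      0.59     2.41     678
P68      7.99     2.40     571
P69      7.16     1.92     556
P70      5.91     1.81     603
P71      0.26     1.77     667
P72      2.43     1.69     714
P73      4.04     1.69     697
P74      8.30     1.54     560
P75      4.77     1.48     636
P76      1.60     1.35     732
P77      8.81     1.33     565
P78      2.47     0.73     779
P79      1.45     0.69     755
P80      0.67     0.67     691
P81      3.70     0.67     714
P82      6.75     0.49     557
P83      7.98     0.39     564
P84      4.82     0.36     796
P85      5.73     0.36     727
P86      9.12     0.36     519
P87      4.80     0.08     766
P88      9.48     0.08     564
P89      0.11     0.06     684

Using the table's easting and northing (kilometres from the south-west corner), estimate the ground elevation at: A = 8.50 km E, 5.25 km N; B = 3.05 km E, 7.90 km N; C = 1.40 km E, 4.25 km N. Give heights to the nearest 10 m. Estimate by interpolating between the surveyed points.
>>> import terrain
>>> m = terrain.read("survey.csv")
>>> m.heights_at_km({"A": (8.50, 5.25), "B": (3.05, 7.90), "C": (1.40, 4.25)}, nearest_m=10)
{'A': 770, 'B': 770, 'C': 630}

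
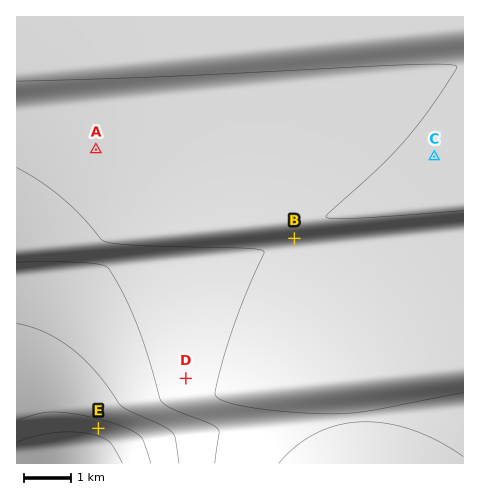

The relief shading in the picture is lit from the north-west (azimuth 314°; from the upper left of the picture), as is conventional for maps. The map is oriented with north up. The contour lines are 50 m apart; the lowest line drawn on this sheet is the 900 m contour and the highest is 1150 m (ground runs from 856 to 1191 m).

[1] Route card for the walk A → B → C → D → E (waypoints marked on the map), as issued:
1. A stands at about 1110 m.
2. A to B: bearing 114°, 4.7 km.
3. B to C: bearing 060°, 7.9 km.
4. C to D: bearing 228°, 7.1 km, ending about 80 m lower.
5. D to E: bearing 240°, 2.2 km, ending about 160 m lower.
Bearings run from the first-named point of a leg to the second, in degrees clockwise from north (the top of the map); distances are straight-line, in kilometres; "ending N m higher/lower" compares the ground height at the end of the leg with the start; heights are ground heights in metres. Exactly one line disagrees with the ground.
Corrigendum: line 3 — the distance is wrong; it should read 3.5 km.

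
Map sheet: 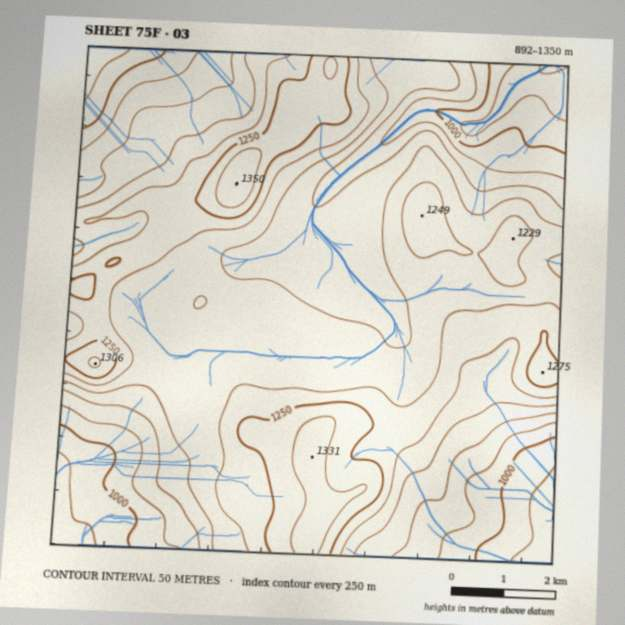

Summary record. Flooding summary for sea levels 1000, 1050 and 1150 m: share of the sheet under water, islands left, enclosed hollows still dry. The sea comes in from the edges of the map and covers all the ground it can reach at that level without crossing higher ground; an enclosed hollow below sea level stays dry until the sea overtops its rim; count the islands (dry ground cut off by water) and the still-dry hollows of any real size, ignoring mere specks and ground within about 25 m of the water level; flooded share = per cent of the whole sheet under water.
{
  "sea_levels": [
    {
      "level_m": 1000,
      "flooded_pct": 10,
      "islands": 0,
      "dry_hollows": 0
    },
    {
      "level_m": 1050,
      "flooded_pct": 16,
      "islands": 0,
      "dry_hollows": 0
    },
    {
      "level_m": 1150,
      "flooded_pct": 43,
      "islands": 0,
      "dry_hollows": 0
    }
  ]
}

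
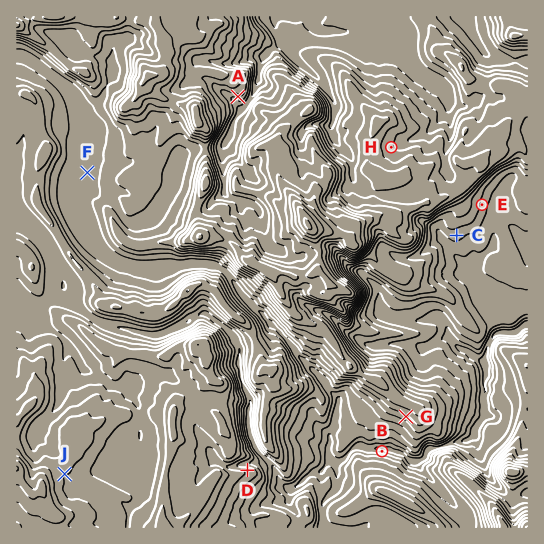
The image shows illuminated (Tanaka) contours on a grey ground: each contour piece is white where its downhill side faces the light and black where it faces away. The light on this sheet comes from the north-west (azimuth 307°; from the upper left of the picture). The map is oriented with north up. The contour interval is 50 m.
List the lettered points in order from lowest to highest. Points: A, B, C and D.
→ B C A D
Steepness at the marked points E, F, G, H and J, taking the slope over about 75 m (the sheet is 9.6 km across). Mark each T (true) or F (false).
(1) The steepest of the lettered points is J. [F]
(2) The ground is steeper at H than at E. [F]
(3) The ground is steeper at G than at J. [T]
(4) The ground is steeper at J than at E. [F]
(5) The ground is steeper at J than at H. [F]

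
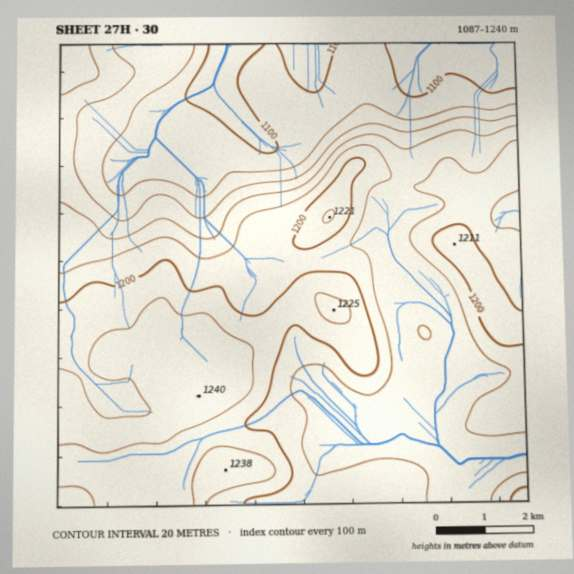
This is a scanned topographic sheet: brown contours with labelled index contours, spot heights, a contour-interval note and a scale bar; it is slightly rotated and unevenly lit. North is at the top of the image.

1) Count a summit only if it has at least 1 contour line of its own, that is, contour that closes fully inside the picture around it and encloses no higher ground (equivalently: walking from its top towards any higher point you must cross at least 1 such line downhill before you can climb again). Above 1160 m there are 2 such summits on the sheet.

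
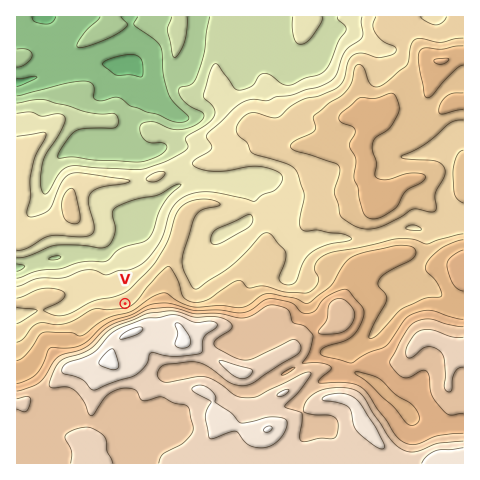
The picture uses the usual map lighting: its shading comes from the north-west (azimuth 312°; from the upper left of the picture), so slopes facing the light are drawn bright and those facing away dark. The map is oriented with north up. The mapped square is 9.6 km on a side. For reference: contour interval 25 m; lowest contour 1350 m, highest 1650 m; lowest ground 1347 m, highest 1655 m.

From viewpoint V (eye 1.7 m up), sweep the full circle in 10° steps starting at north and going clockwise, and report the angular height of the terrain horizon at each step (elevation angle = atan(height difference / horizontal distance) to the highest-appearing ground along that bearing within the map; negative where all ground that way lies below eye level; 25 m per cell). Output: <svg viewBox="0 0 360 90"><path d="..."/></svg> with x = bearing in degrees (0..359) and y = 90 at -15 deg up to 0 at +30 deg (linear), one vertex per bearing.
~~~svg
<svg viewBox="0 0 360 90"><path d="M0 62l10 0 10-1 10 0 10-1 10-1 10-2 10-2 10-3 10-4 10-5 10-5 10-4 10-3 10-3 10-1 10 0 10 0 10 2 10 2 10 4 10 5 10 7 10 5 10 3 10 2 10 1 10 3 10 0 10 1 10-1 10 0 10 0 10-1 10 1 10 1"/></svg>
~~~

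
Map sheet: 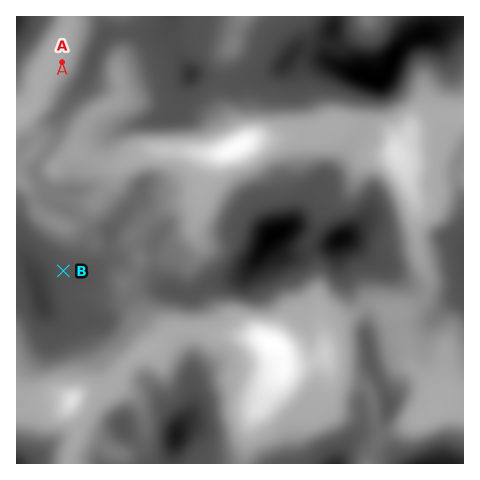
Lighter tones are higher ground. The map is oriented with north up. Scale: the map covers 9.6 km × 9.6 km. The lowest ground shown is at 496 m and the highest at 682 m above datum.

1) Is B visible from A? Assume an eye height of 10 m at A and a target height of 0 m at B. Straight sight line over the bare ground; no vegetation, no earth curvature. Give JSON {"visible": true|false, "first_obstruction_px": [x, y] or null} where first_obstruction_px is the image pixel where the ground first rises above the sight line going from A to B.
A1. {"visible": false, "first_obstruction_px": [63, 143]}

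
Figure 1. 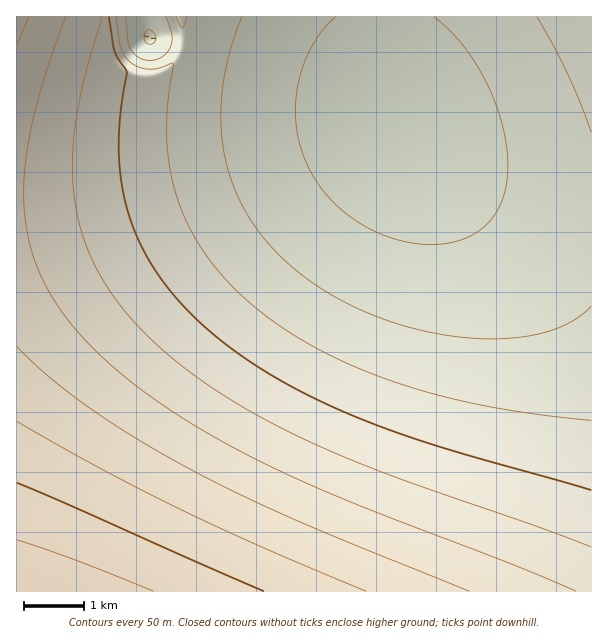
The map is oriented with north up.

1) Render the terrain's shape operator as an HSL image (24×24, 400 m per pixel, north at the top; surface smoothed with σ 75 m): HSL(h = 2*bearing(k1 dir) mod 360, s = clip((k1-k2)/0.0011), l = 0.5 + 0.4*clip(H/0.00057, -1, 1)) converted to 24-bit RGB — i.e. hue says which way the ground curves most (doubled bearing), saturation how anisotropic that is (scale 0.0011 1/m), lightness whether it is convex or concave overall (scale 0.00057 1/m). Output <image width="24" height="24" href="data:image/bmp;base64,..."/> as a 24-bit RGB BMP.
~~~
<image width="24" height="24" href="data:image/bmp;base64,Qk32BgAAAAAAADYAAAAoAAAAGAAAABgAAAABABgAAAAAAMAGAAATCwAAEwsAAAAAAAAAAAAAgIGAgIGAf4GAf4GAf4GBf4GBf4GBf4GBf4GBf4GBf4GBf4CBf4CBf4CAf3+Af3+AgH+AgH+AgH+AgH9/gH5/gH5/gH5/gX5+f4F/f4F/f4GAf4GAf4GAf4GAf4GAf4GAf4GAf4GAf4GAf4CAf4CAf3+Af3+AgH+AgH+AgH+AgH5/gH5/gH5/gH5+gX1+gX1+f4F/f4F/f4F/f4F/f4F/f4GAf4GAf4GAf4GAf4CAf4CAf4CAf4CAf3+Af3+AgH9/gH5/gH5/gH5/gH5/gH1+gH1+gX1+gX19f4J+f4J/f4F/f4F/f4F/f4F/f4F/f4F/f4B/f4B/f4B/f4B/f39/f39/f39/f35/gH5/gH5/gH5+gH1+gH1+gH1+gX19gX19f4J+f4J+f4F+foF+foF+foF/foF/foB/foB/f4B/f4B/f39/f39/f39/f35/f35/gH5/gH5+gH1+gH1+gH1+gH19gXx9gXx9f4J+f4J+foF+foF+foF+foF+foB+foB+foB+foB/fn9/f39/f39/f35+f35+f35+f31+gH1+gH1+gH1+gH19gHx9gXx9gXx9f4J9f4J9foF+foF+foF+foF+foB+foB+foB+fn9+fn9+f39+f35+f35+f35+f31+f31+gH1+gH1+gHx9gHx9gHx9gXx9gXx9f4J9foJ9foF9foF9foF9foB9foB+foB+fn9+fn9+fn9+f39+f35+f35+f31+f31+f31+f31+gHx9gHx9gHx9gHx9gXx9gXx9f4J9foJ9foF9foF9foF9foB9foB9foB9fn9+fn9+fn9+fn5+fn5+fn1+f31+f319f319f3x9gHx9gHx9gHx9gHx9gHx9gXx8foJ9foJ9foF9foF9foF9foB9foB9fn99fn99fn99fn5+fn5+fn59fn19f319f319f3x9f3x9f3x9gHx9gHx9gHx9gHx9gXx8foJ8foJ8foF8foF9foB9foB9foB9fn99fn99fn99fn59fn59fn19fn19fn19f3x9f3x9f3x9f3x9gHx9gHx9gHx9gHx9gXx9foJ8foJ8foF8foF8foB8fYB9fYB9fX99fn99fn59fn59fn59fn19fn19fn19fnx9f3x9f3x9f3x9f3x9gHx9gHx9gHx9gHx9foJ8foJ8foF8foF8fYB8fYB8fX99fX99fX99fn59fn59fn19fn19fn19fnx9fnx9fnx9f3x9f3x9f3x9gHx9gHx9gHx9gHx9foJ8foF8foF8fYF8fYB8fYB8fX98fX99fX59fX59fn59fn19fn19fn19fnx9fnx9fnx9f3x9f3x9f3x9f3x9gHx9gHx9gHx9foJ8foF8fYF8fYB8fYB8fX98fX98fX98fX59fX59fX19fX19fX19fnx9fnx9fnx9fnx9fnx9f3x9f3x9f3x9gHx9gHx9gHx9foJ8foF8fYF8fYB8fYB8fX98fX98fX58fX59fX59fX19fX19fX19fXx9fnx9fnx9fnx9fnx9f3x9f3x9f3x9f3x9gHx9gHx9foJ8fYF8fYF8fYB8fYB8fX98fX98fX58fX59fX19fX19fX19fX19fXx9fnx9fnx9fnx9fnx9fnx9f3x9f3x9f3x9gHx9gHx9foJ8fYF8fYF8fYB8fYB8fX98fX98fX58fX59fX19fX19fX19fXx9fXx9fXx9fnx9fnx9fnx9fnx9f3x9f3x9f3x9f3x9gHx9fYF8fYF8fYB8fYB8fX98fH98fH58fH59fX59fX19fX19fX19fXx9fXx9fXx9fnx+fnx+fnx+fnx+fnx+f3x+f3x+f3x+gH1+fYF8fYF8fYB8fYB8fH98fH98fH59fH59fX59fX19fX19fHx9fXx9fXx9fXx9fXx+fnx+fnx+fnx+fnx+f3x+f3x+f31+f31+fYF8fYF8fYB8fYB8fH98fH99fH59fH59fH59fH19fH19fHx9fHx9fXx9fXx+fXx+fXx+fnx+fnx+fnx+f3x+f31+f31+f31+fYF8fYF8fYB8fIR9ddzjg2n6yHW7fX59fH5+fH19fH19fHx9fHx9fHx+fXx+fXx+fXx+fXx+fnx+fnx+fn1+f31+f31+f31+fYF9fYB9fYB9k9B7H5FDGBYd/yMal4p5fH1+fH1+fHx+fHx+fHx+fHx+fHx+fXx+fXx+fXx+fnx+fnx+fn1+f31+f31+f35+fYF9fYB9fYB9w+2bRiRxJxNCw+YnnKZ5fH1+fH1+fHx+fHx+fHx+fHx+fHx+fHx+fXx+fXx+fXx+fn1+fn1+f31/f31/f35+"/>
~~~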